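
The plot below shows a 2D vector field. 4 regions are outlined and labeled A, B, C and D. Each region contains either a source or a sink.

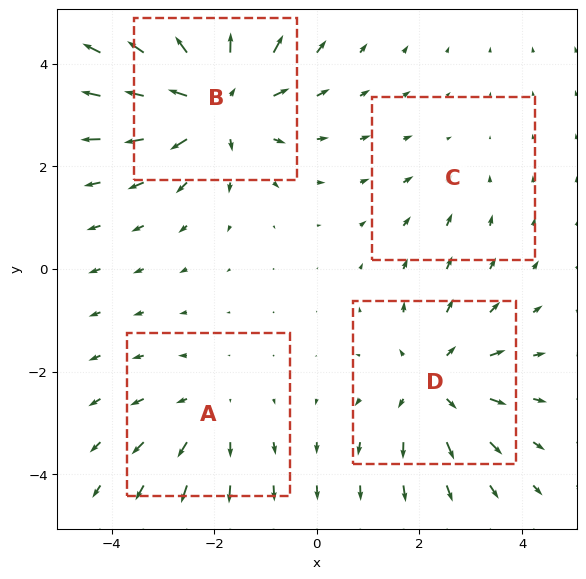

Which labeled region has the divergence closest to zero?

Divergence at each region's feature centre — A: about +3, B: about +6, C: about -2, D: about +4. Region C is closest to zero.

C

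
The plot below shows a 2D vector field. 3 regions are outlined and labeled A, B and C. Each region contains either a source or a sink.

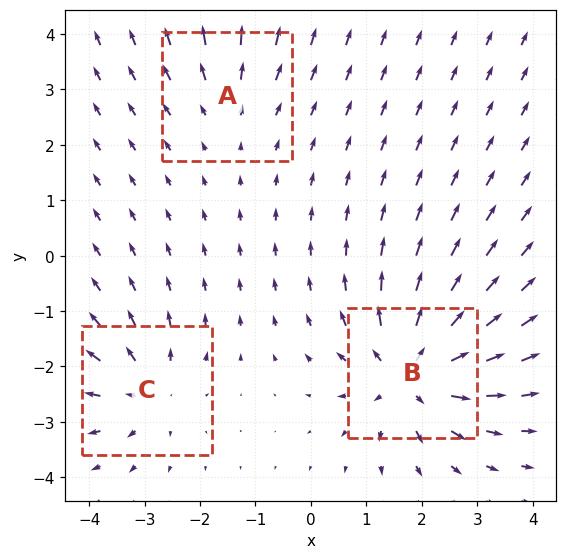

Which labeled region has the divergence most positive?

B

Divergence at each region's feature centre — A: about +2, B: about +6, C: about +4. Region B is most positive.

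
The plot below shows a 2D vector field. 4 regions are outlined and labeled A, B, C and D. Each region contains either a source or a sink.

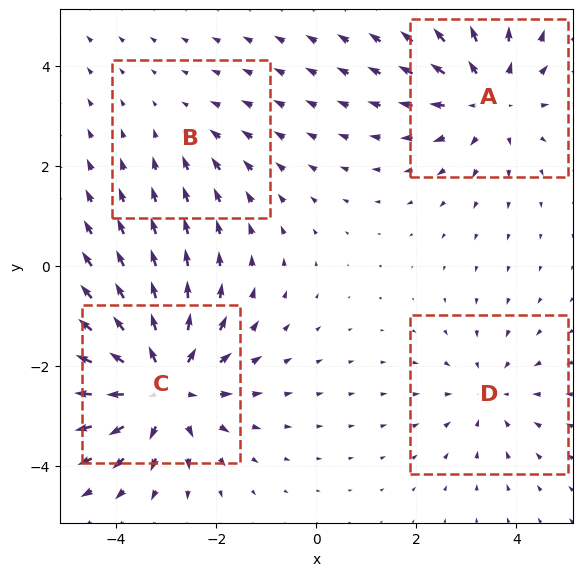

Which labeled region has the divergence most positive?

C

Divergence at each region's feature centre — A: about +4, B: about -2, C: about +6, D: about -3. Region C is most positive.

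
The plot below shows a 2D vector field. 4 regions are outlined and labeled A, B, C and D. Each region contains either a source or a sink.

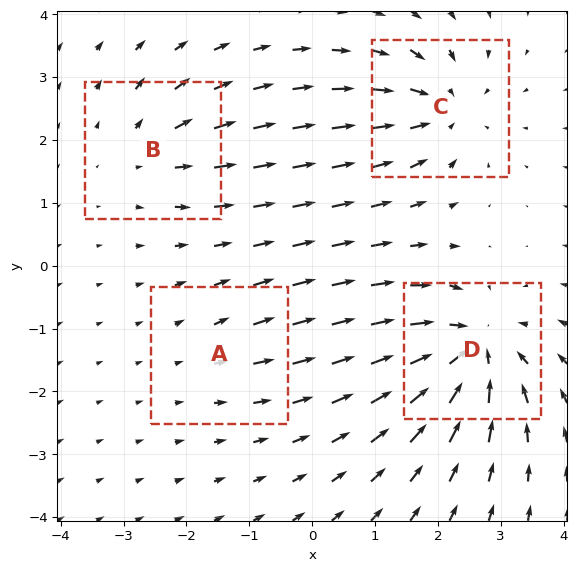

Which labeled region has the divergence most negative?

D

Divergence at each region's feature centre — A: about +2, B: about +4, C: about -6, D: about -8. Region D is most negative.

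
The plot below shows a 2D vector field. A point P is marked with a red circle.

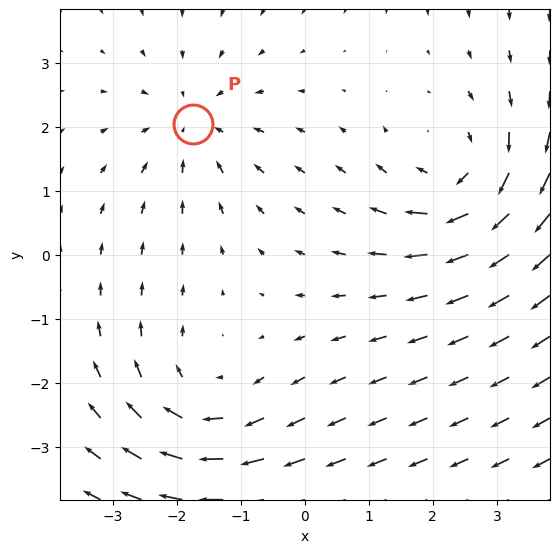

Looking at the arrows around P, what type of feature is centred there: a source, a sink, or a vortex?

At P (-1.8, 2.0) the arrows converge inward. Divergence about -3, curl ≈0 — negative divergence with near-zero curl is a sink.

sink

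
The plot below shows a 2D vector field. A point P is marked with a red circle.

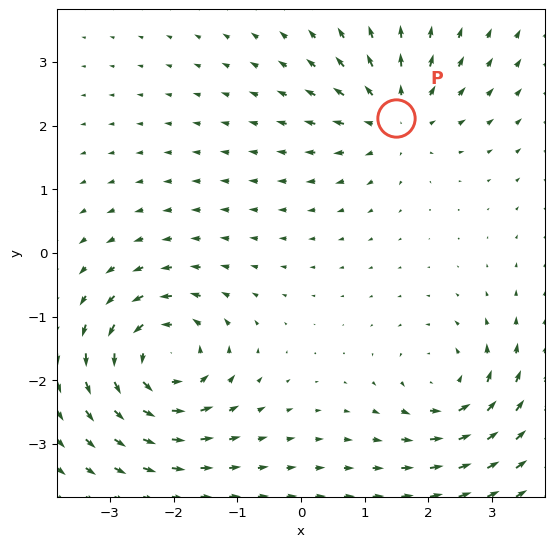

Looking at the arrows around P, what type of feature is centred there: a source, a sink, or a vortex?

At P (1.5, 2.1) the arrows spread outward. Divergence about +4, curl ≈0 — positive divergence with near-zero curl is a source.

source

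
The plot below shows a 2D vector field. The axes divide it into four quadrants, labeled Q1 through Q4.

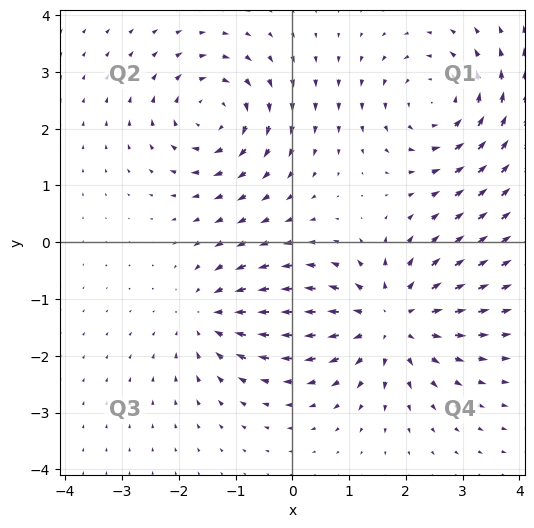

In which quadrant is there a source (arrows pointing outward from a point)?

The source sits at approximately (1.7, -1.4), which lies in quadrant Q4. The divergence there is about +5, positive as expected for a source.

Q4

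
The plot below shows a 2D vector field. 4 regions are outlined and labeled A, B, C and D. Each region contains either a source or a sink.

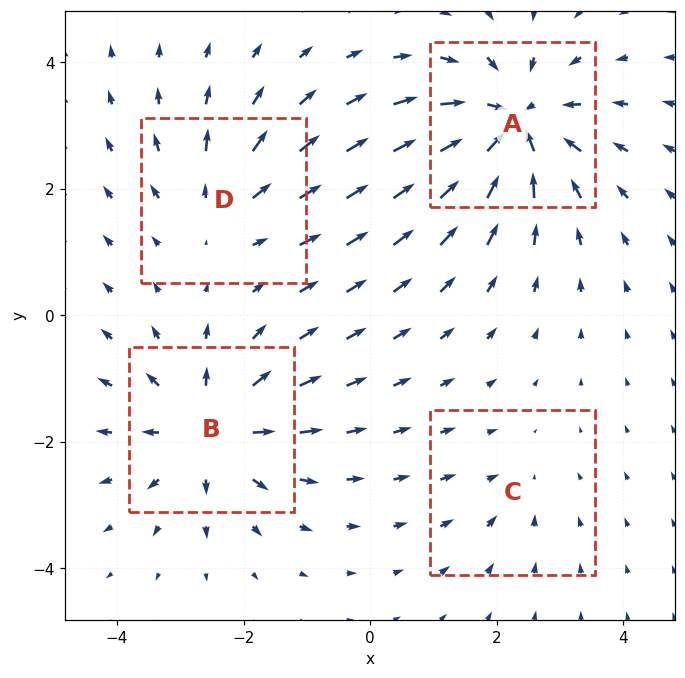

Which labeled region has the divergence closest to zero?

Divergence at each region's feature centre — A: about -7, B: about +6, C: about -2, D: about +4. Region C is closest to zero.

C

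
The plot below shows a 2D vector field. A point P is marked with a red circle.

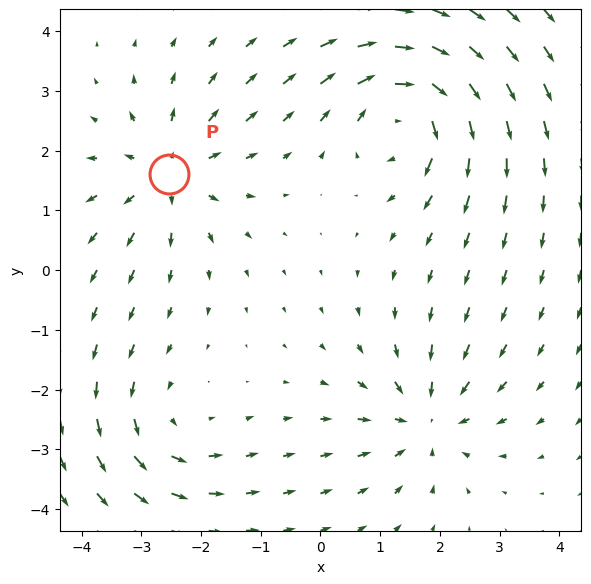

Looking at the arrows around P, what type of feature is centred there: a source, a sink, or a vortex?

At P (-2.5, 1.6) the arrows spread outward. Divergence about +4, curl ≈0 — positive divergence with near-zero curl is a source.

source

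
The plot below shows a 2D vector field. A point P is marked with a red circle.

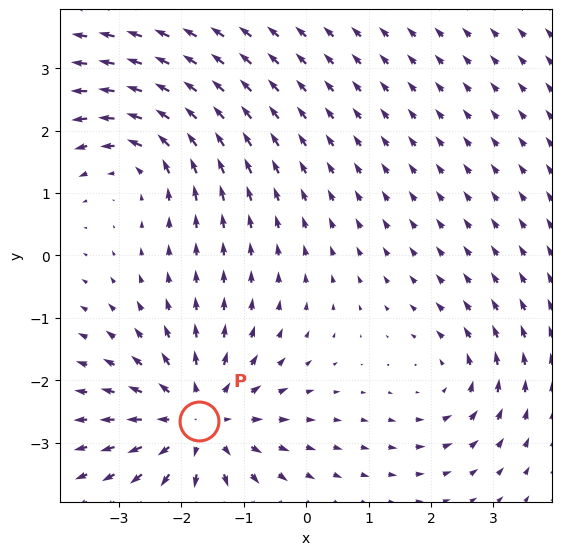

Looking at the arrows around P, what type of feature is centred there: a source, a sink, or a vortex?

source

At P (-1.7, -2.7) the arrows spread outward. Divergence about +5, curl ≈0 — positive divergence with near-zero curl is a source.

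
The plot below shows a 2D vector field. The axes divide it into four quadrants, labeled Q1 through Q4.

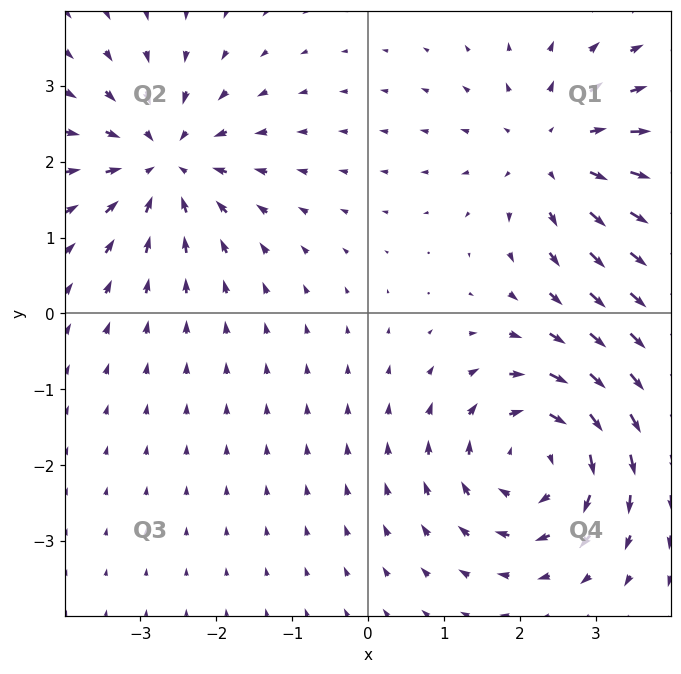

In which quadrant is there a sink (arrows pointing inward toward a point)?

The sink sits at approximately (-2.7, 2.0), which lies in quadrant Q2. The divergence there is about -5, negative as expected for a sink.

Q2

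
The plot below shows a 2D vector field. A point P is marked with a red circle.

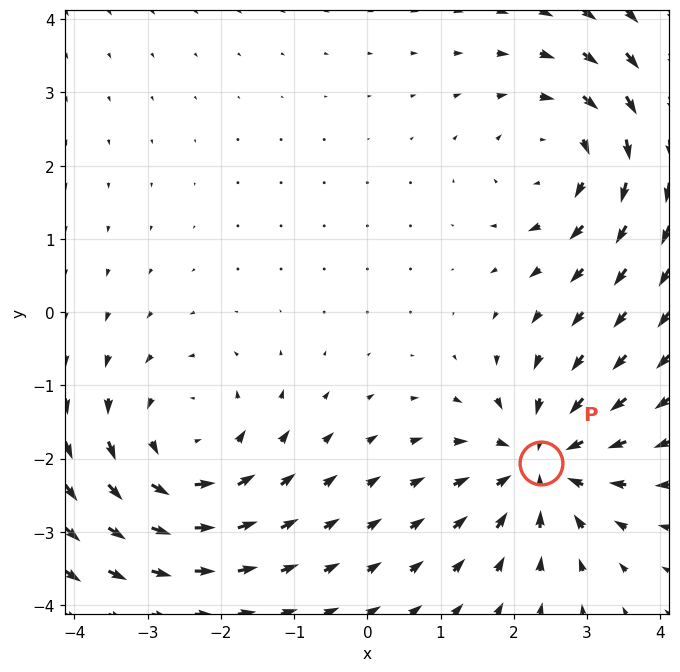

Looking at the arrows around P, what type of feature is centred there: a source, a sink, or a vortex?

At P (2.4, -2.1) the arrows converge inward. Divergence about -4, curl ≈0 — negative divergence with near-zero curl is a sink.

sink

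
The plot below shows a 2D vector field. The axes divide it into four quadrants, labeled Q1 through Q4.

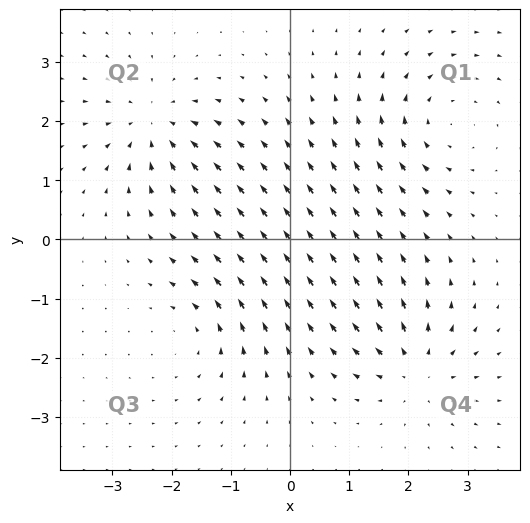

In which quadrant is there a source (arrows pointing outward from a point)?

The source sits at approximately (2.1, -2.2), which lies in quadrant Q4. The divergence there is about +5, positive as expected for a source.

Q4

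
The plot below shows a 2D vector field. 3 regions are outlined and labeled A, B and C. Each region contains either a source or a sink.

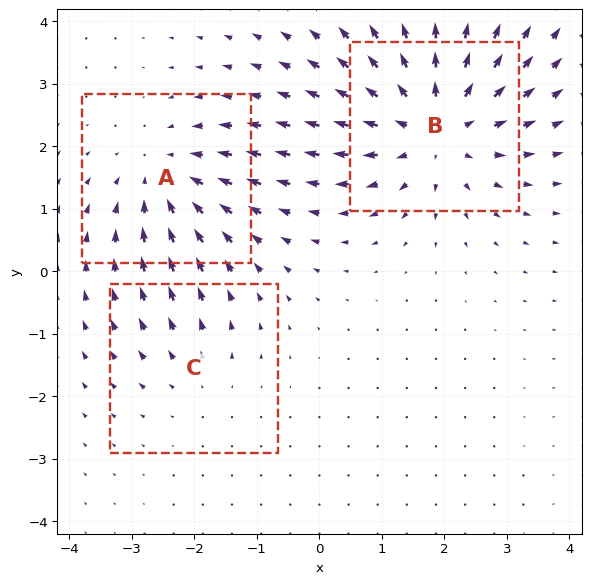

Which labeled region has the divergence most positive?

Divergence at each region's feature centre — A: about -3, B: about +4, C: about +2. Region B is most positive.

B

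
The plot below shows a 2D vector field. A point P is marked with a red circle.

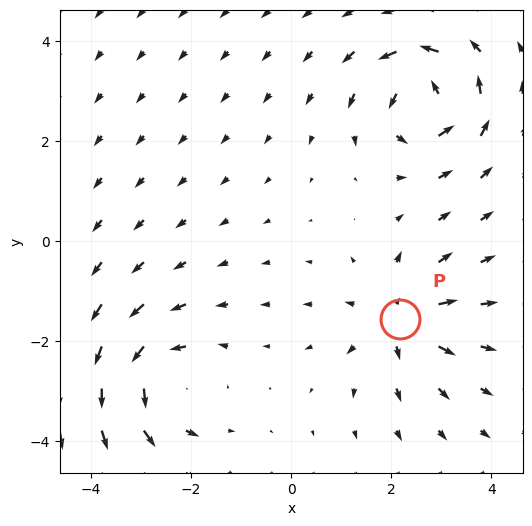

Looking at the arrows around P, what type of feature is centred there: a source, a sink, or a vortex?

At P (2.2, -1.6) the arrows spread outward. Divergence about +4, curl ≈0 — positive divergence with near-zero curl is a source.

source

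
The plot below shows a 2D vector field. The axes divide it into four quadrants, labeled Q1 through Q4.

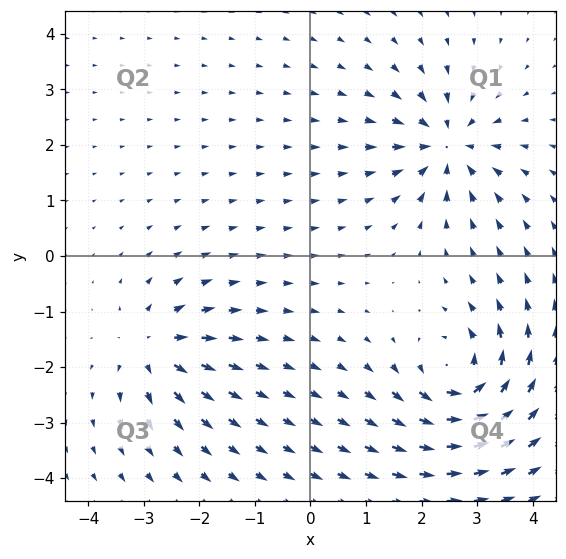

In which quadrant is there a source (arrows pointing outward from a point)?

Q3

The source sits at approximately (-2.8, -1.7), which lies in quadrant Q3. The divergence there is about +5, positive as expected for a source.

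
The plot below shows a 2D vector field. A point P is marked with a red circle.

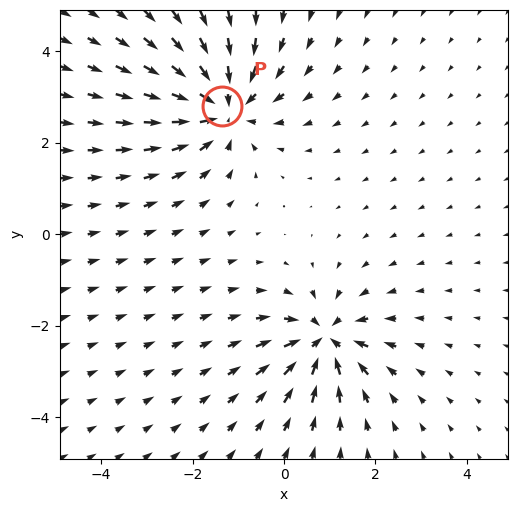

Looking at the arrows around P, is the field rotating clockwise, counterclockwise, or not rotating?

Near P at (-1.4, 2.8) the arrows show no circulation. The curl there is ≈0.

not rotating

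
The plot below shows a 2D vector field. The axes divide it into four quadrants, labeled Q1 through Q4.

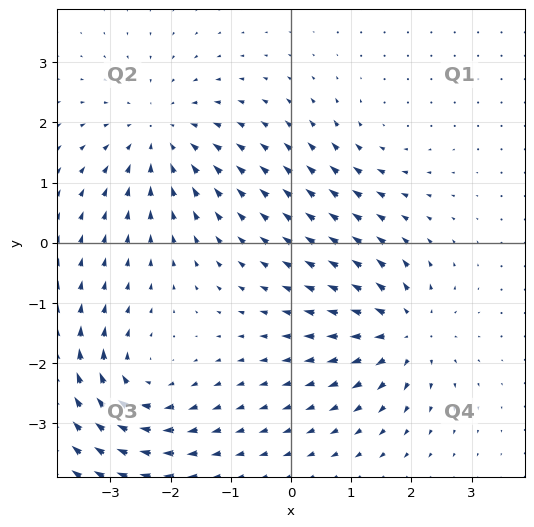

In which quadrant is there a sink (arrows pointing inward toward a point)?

The sink sits at approximately (-2.2, 1.8), which lies in quadrant Q2. The divergence there is about -4, negative as expected for a sink.

Q2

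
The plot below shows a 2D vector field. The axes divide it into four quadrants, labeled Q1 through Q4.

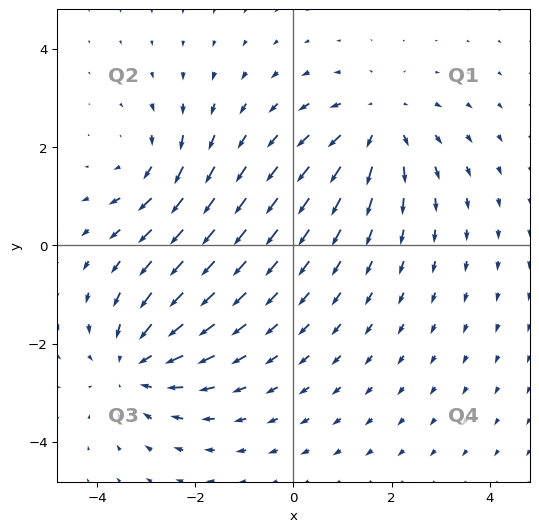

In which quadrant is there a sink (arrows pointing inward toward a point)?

Q3

The sink sits at approximately (-3.2, -2.4), which lies in quadrant Q3. The divergence there is about -3, negative as expected for a sink.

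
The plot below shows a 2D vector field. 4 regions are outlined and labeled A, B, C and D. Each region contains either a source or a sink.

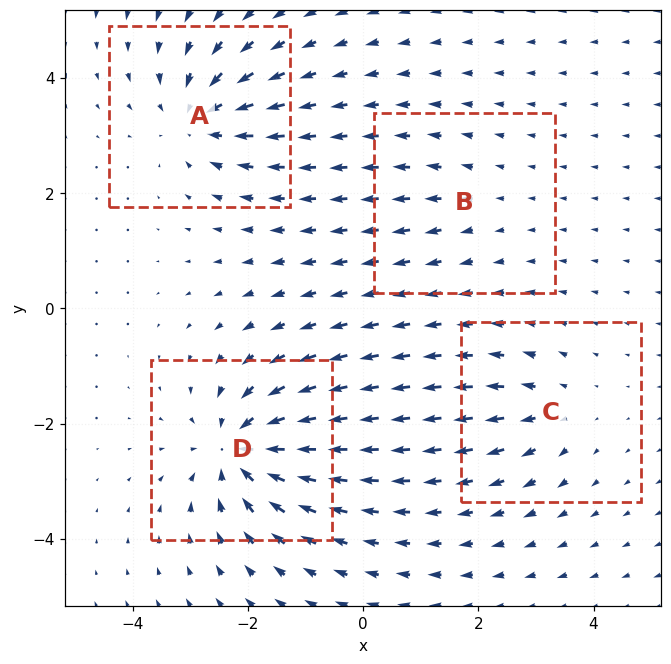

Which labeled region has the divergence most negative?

Divergence at each region's feature centre — A: about -6, B: about +2, C: about +4, D: about -8. Region D is most negative.

D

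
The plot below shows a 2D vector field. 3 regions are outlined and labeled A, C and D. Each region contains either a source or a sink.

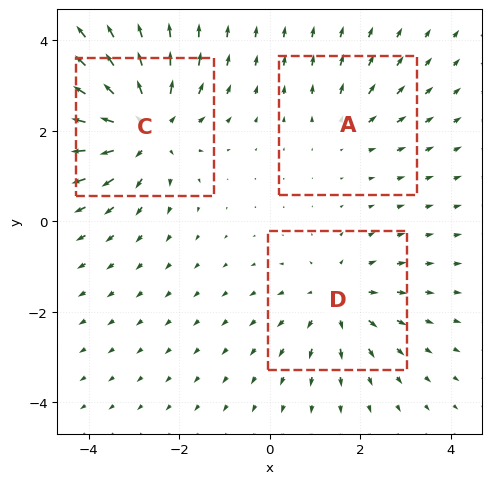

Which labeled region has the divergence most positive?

Divergence at each region's feature centre — A: about +2, C: about +5, D: about +3. Region C is most positive.

C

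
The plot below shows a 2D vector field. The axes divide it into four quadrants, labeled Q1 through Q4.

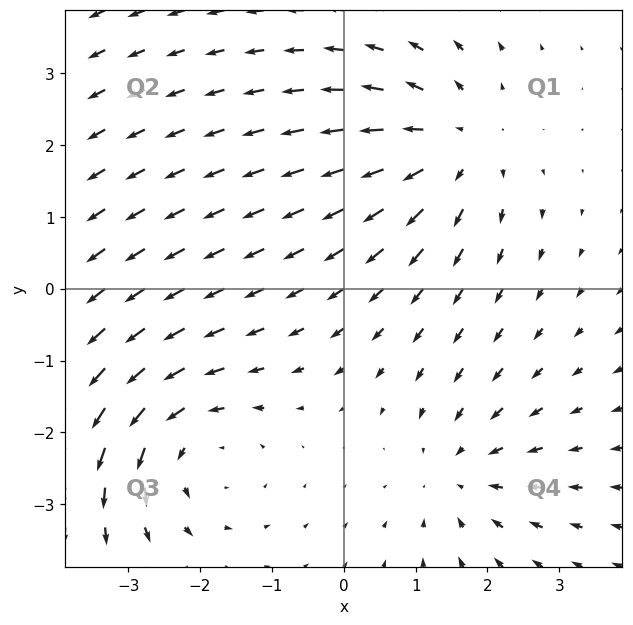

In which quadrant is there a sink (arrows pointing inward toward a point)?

Q4

The sink sits at approximately (1.6, -2.6), which lies in quadrant Q4. The divergence there is about -3, negative as expected for a sink.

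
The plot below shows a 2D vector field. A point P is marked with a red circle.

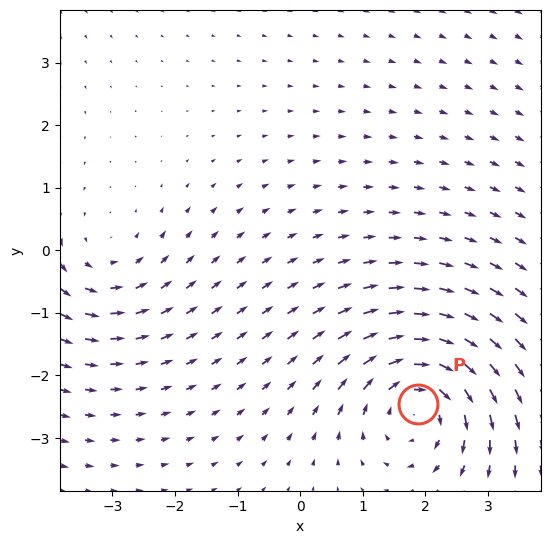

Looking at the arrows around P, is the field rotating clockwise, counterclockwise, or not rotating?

clockwise

Near P at (1.9, -2.5) the arrows circulate clockwise. The curl (z-component) there is about -5; negative curl means clockwise rotation.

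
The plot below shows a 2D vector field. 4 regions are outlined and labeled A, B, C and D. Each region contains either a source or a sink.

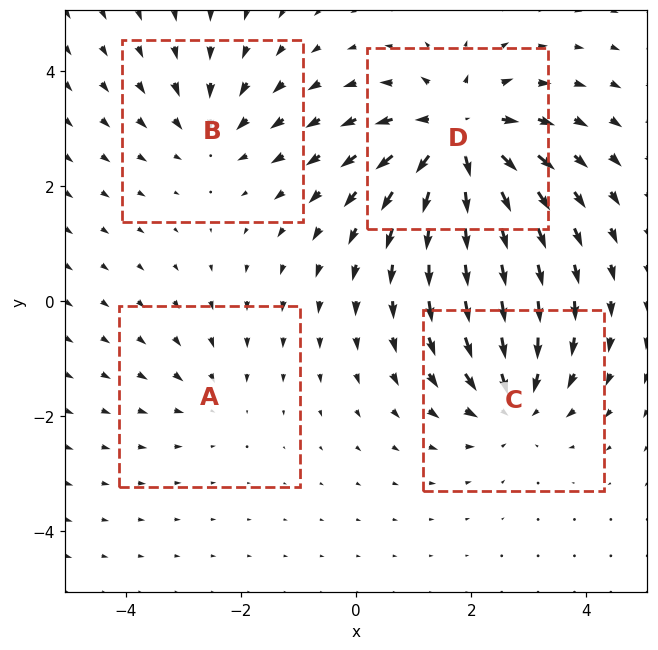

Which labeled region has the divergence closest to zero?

A

Divergence at each region's feature centre — A: about -2, B: about -3, C: about -5, D: about +7. Region A is closest to zero.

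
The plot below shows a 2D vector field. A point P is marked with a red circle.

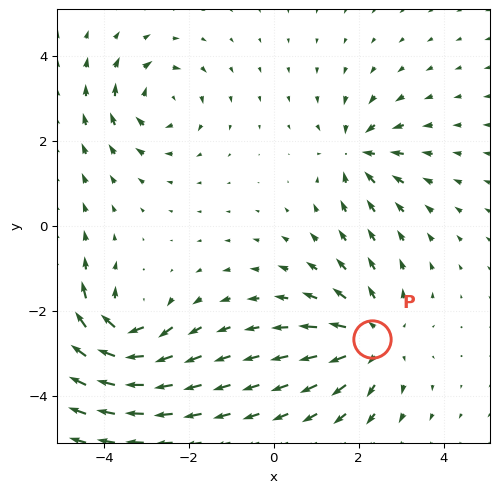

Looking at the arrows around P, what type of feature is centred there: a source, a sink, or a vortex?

At P (2.3, -2.7) the arrows spread outward. Divergence about +4, curl ≈0 — positive divergence with near-zero curl is a source.

source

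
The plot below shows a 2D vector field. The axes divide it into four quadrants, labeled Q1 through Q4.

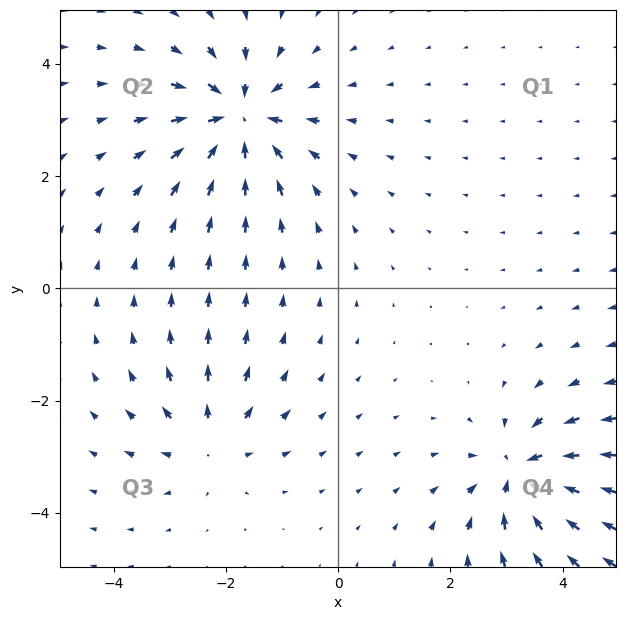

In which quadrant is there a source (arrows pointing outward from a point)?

The source sits at approximately (-2.3, -2.7), which lies in quadrant Q3. The divergence there is about +3, positive as expected for a source.

Q3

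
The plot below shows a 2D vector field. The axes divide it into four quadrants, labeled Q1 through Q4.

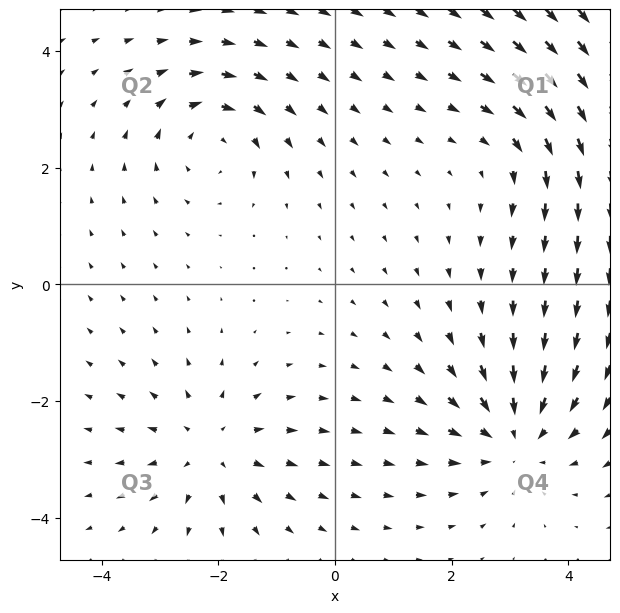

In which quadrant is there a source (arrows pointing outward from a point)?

Q3

The source sits at approximately (-2.1, -2.8), which lies in quadrant Q3. The divergence there is about +3, positive as expected for a source.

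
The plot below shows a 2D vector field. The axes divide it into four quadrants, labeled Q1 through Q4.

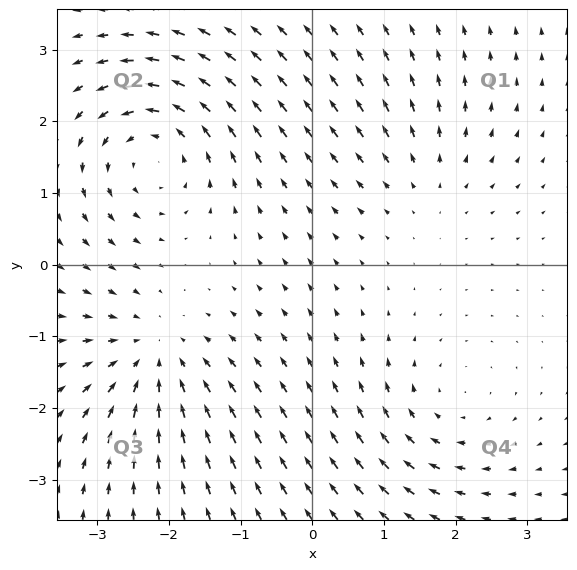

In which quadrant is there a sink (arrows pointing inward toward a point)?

The sink sits at approximately (-2.2, -1.3), which lies in quadrant Q3. The divergence there is about -4, negative as expected for a sink.

Q3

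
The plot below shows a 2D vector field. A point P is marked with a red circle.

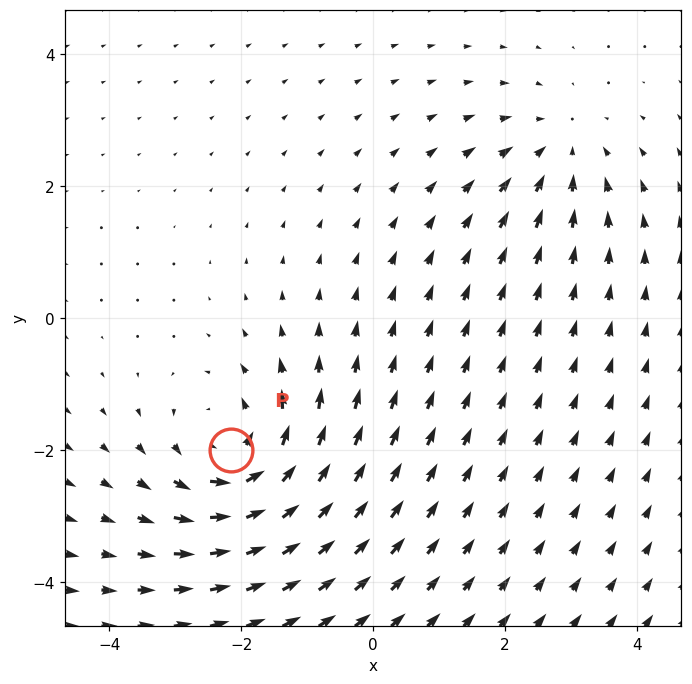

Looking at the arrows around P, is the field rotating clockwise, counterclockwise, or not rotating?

counterclockwise

Near P at (-2.1, -2.0) the arrows circulate counterclockwise. The curl (z-component) there is about +4; positive curl means counterclockwise rotation.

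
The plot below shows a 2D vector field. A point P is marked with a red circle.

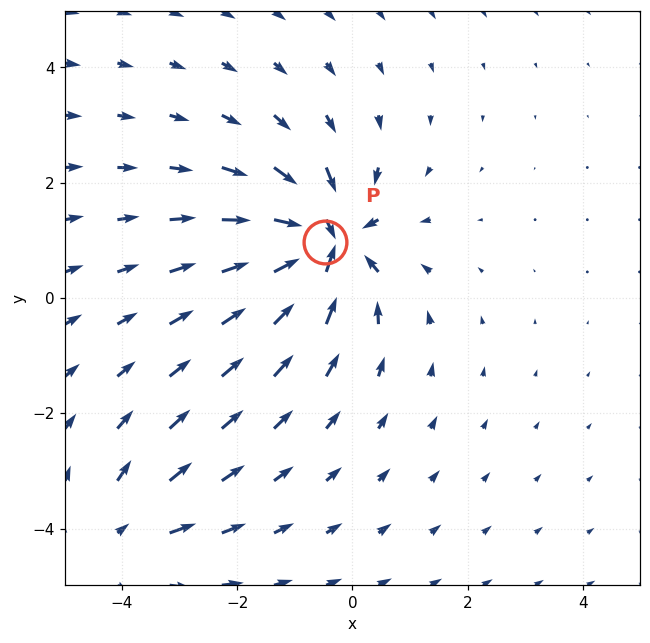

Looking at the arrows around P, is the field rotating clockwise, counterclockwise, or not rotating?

not rotating

Near P at (-0.5, 1.0) the arrows show no circulation. The curl there is ≈0.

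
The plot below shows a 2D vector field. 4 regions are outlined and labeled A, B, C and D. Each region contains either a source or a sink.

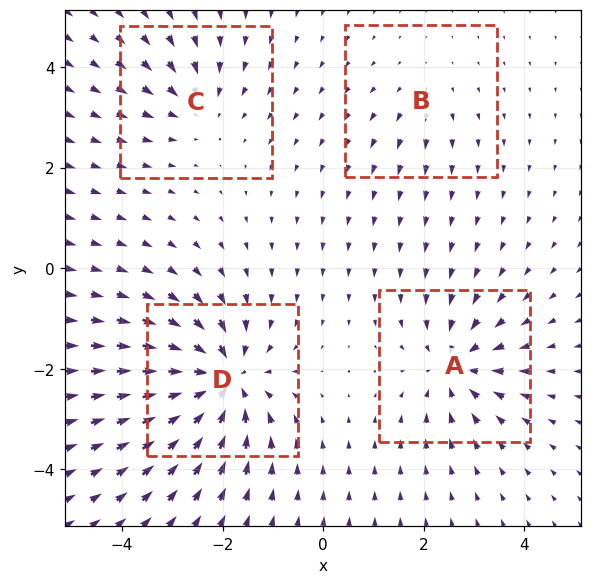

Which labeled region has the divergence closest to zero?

Divergence at each region's feature centre — A: about -6, B: about +2, C: about -4, D: about -8. Region B is closest to zero.

B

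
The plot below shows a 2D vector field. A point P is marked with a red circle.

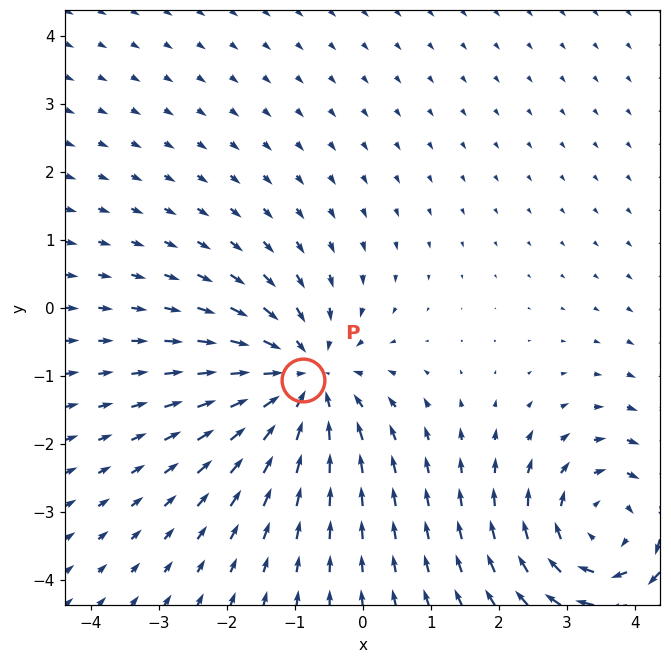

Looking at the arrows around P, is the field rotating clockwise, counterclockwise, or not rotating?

not rotating

Near P at (-0.9, -1.1) the arrows show no circulation. The curl there is ≈0.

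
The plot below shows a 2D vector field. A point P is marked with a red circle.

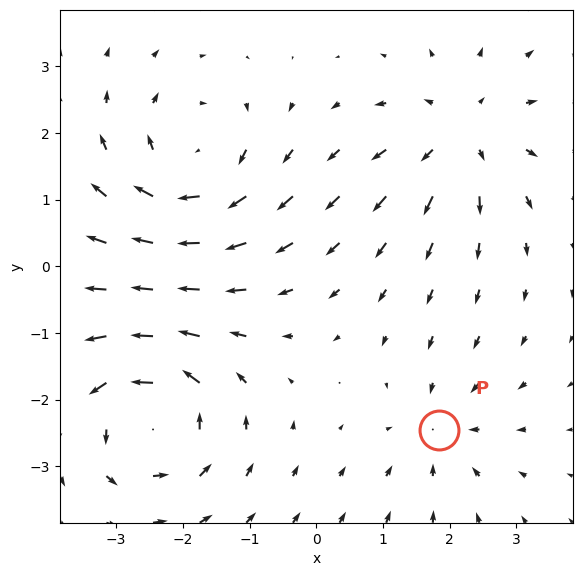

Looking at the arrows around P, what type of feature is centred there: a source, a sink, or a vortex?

At P (1.8, -2.5) the arrows converge inward. Divergence about -3, curl ≈0 — negative divergence with near-zero curl is a sink.

sink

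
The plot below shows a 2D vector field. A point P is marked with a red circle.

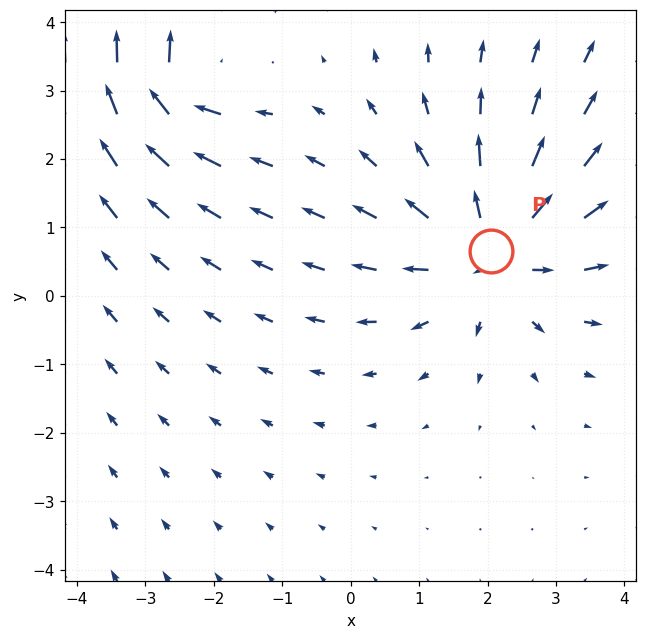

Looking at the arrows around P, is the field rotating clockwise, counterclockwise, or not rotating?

Near P at (2.0, 0.7) the arrows show no circulation. The curl there is ≈0.

not rotating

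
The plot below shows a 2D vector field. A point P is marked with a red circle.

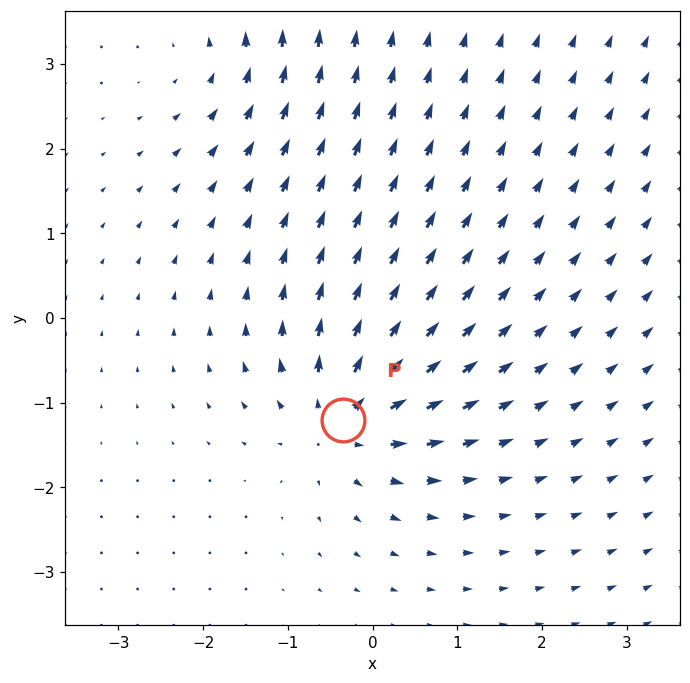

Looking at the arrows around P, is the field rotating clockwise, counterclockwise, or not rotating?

not rotating

Near P at (-0.3, -1.2) the arrows show no circulation. The curl there is ≈0.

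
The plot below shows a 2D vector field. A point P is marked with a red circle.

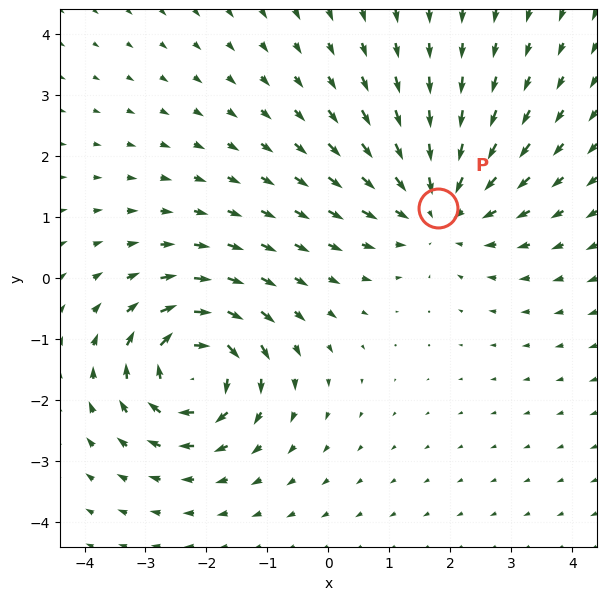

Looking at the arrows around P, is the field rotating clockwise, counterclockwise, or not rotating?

not rotating

Near P at (1.8, 1.2) the arrows show no circulation. The curl there is ≈0.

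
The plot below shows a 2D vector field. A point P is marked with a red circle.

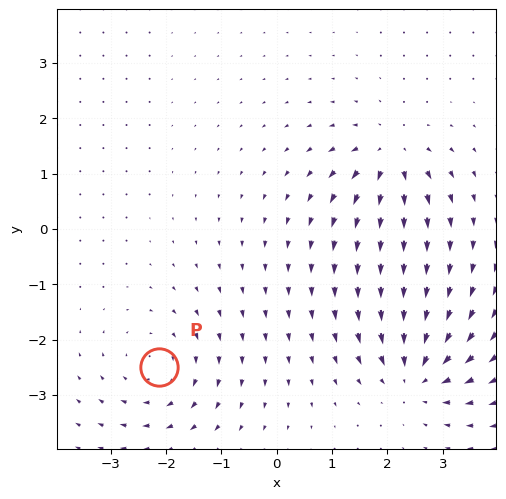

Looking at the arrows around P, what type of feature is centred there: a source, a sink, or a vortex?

At P (-2.1, -2.5) the arrows circulate clockwise. Divergence ≈0, curl about -4 — near-zero divergence with nonzero curl is a vortex.

vortex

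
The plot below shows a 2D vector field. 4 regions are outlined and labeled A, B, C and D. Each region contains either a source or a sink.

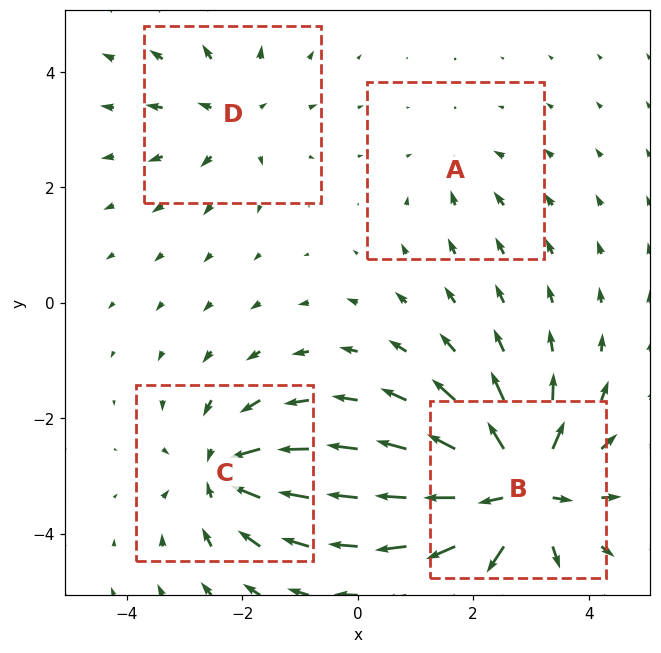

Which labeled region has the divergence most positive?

Divergence at each region's feature centre — A: about -2, B: about +9, C: about -6, D: about +4. Region B is most positive.

B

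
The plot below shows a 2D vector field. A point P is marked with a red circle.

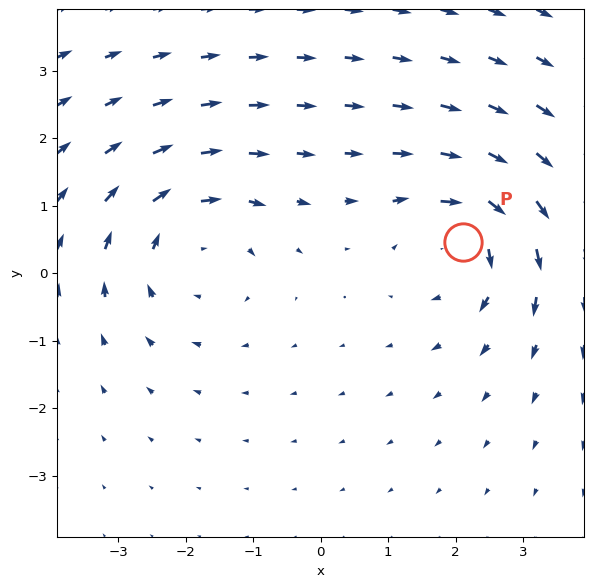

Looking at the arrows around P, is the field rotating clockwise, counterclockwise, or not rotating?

clockwise

Near P at (2.1, 0.5) the arrows circulate clockwise. The curl (z-component) there is about -4; negative curl means clockwise rotation.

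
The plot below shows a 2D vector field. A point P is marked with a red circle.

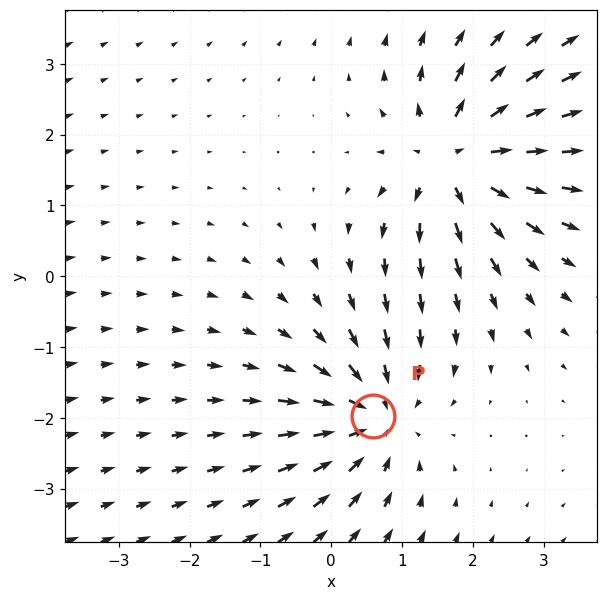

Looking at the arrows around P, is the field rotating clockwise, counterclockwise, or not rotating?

not rotating

Near P at (0.6, -2.0) the arrows show no circulation. The curl there is ≈0.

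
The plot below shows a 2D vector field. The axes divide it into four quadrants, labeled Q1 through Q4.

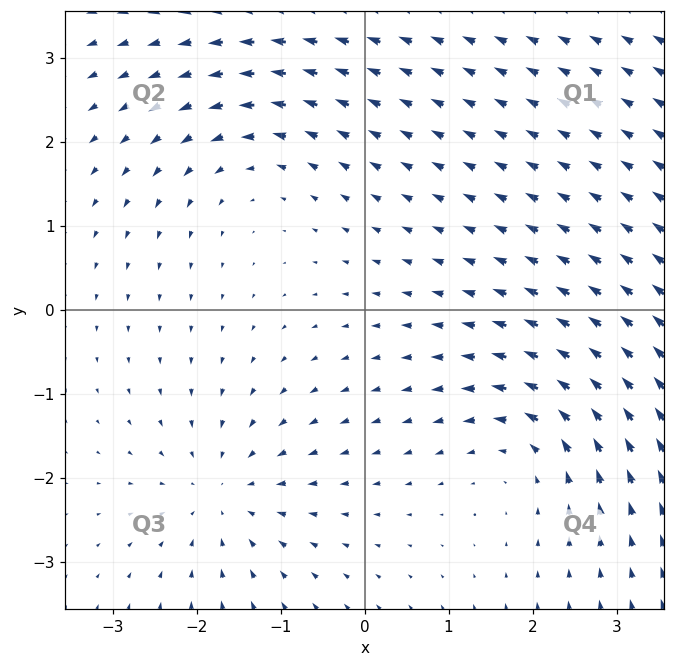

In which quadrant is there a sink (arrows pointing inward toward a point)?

Q3

The sink sits at approximately (-1.7, -2.2), which lies in quadrant Q3. The divergence there is about -3, negative as expected for a sink.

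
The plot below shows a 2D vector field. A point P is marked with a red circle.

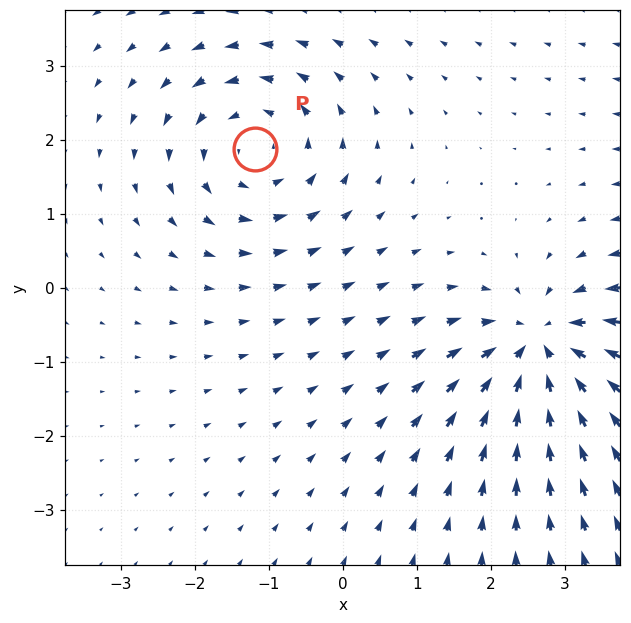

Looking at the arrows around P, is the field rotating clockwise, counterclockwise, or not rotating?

counterclockwise

Near P at (-1.2, 1.9) the arrows circulate counterclockwise. The curl (z-component) there is about +4; positive curl means counterclockwise rotation.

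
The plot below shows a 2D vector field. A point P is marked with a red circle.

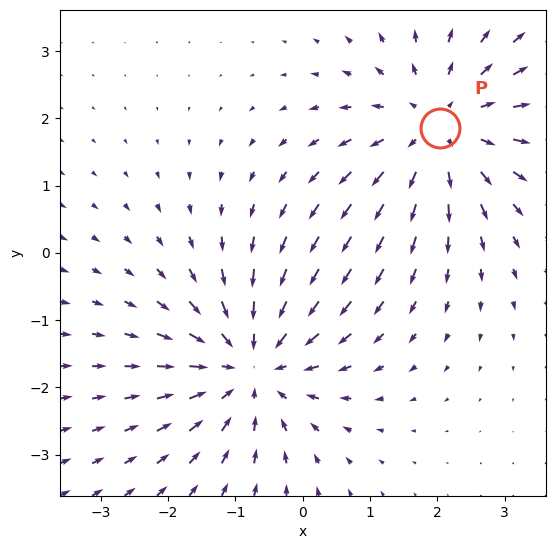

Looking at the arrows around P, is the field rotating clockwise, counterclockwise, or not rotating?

Near P at (2.0, 1.9) the arrows show no circulation. The curl there is ≈0.

not rotating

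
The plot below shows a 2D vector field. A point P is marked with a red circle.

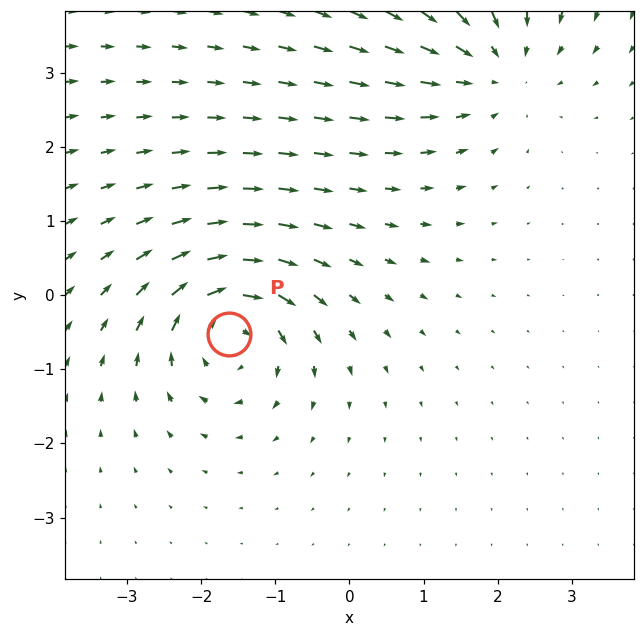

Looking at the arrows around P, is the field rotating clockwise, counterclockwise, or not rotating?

Near P at (-1.6, -0.5) the arrows circulate clockwise. The curl (z-component) there is about -6; negative curl means clockwise rotation.

clockwise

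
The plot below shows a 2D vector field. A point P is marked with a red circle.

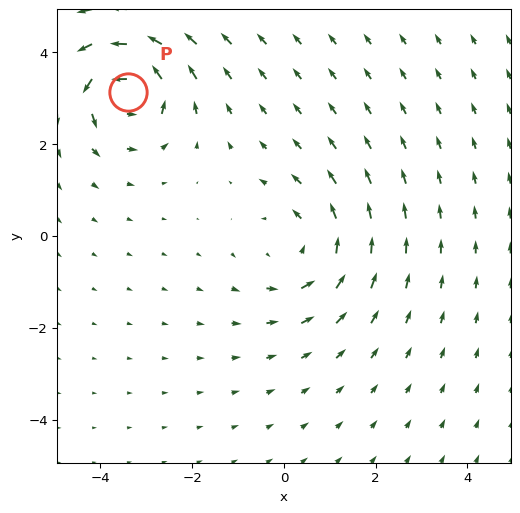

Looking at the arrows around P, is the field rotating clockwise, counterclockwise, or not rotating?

counterclockwise

Near P at (-3.4, 3.1) the arrows circulate counterclockwise. The curl (z-component) there is about +7; positive curl means counterclockwise rotation.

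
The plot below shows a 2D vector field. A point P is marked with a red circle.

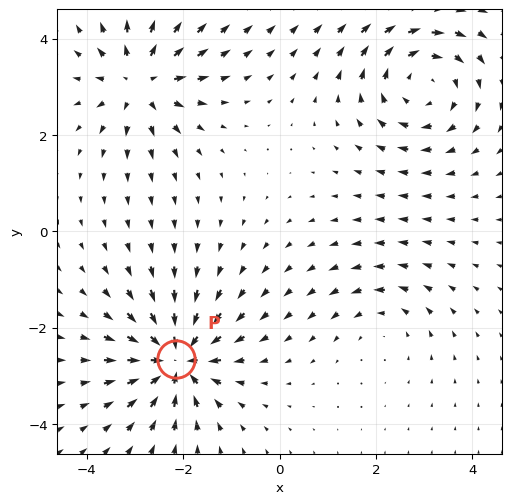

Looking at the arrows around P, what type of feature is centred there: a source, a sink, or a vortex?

At P (-2.1, -2.7) the arrows converge inward. Divergence about -7, curl ≈0 — negative divergence with near-zero curl is a sink.

sink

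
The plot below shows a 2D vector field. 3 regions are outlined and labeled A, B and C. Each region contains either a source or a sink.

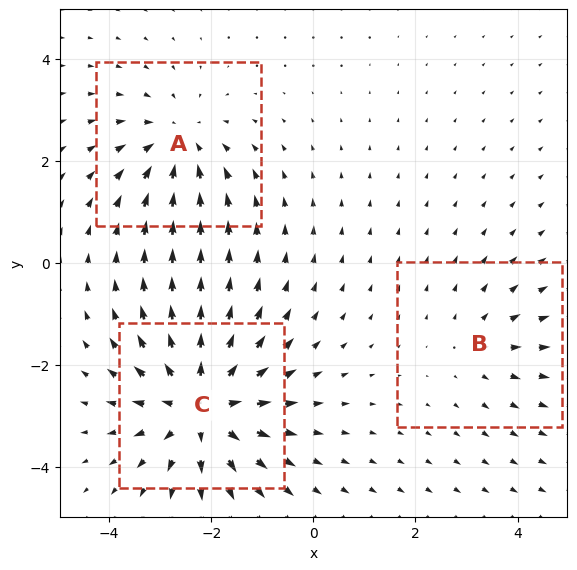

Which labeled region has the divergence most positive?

Divergence at each region's feature centre — A: about -3, B: about +2, C: about +4. Region C is most positive.

C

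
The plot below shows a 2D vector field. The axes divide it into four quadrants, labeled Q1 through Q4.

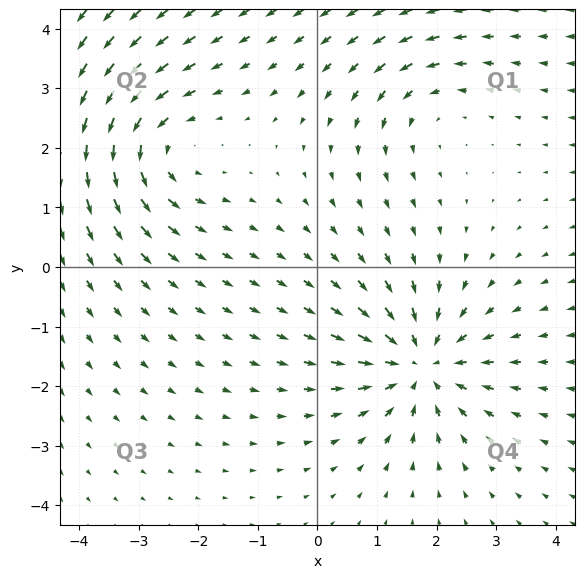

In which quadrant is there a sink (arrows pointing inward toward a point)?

Q4

The sink sits at approximately (1.7, -1.6), which lies in quadrant Q4. The divergence there is about -5, negative as expected for a sink.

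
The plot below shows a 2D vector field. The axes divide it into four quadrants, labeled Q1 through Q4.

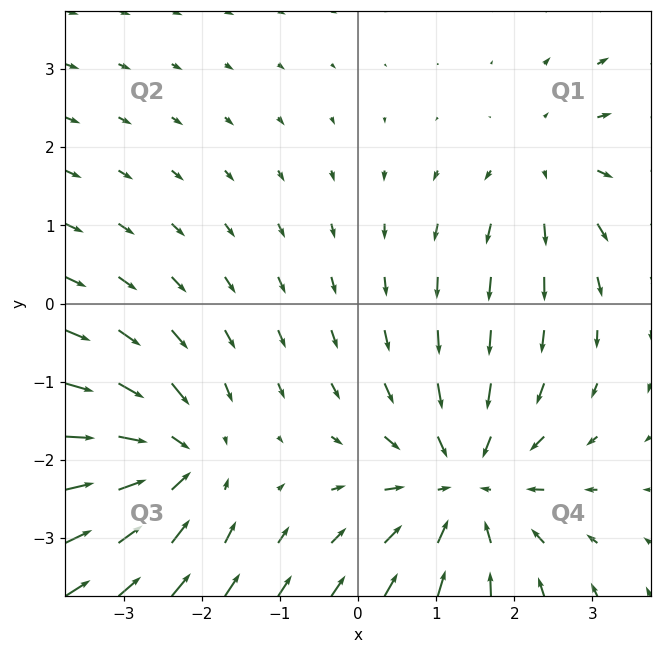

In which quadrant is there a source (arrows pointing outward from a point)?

Q1

The source sits at approximately (2.5, 1.7), which lies in quadrant Q1. The divergence there is about +2, positive as expected for a source.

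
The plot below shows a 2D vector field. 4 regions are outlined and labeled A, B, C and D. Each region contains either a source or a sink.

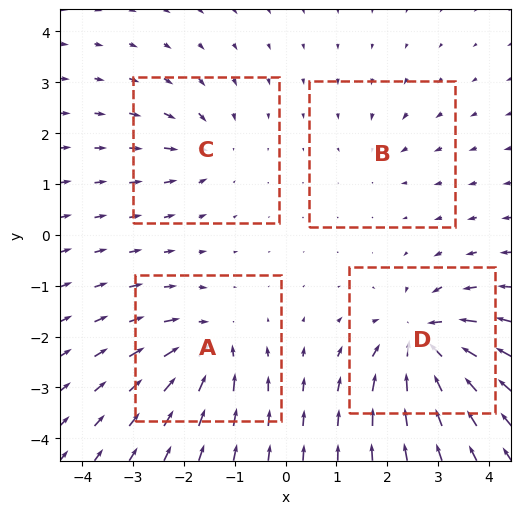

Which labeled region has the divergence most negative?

D

Divergence at each region's feature centre — A: about -6, B: about -3, C: about -4, D: about -9. Region D is most negative.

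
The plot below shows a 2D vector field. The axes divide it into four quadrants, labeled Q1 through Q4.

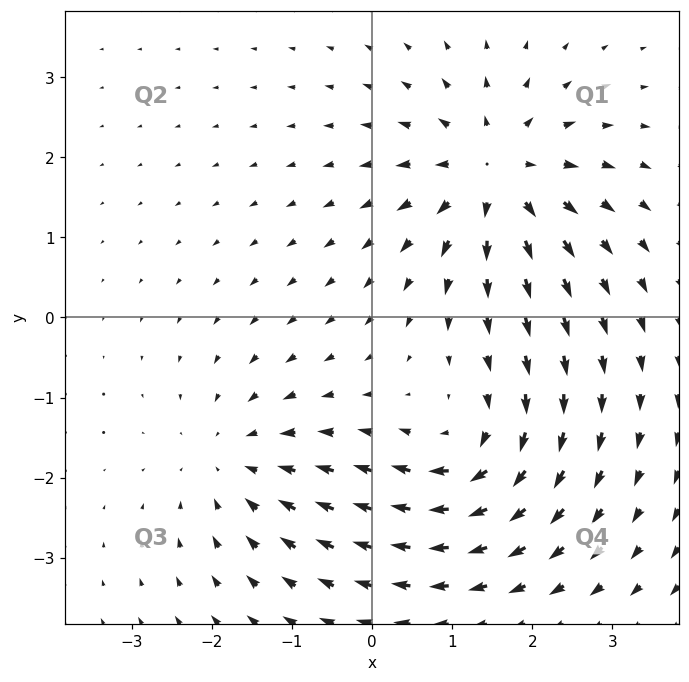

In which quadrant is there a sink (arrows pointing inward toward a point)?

The sink sits at approximately (-1.7, -1.8), which lies in quadrant Q3. The divergence there is about -3, negative as expected for a sink.

Q3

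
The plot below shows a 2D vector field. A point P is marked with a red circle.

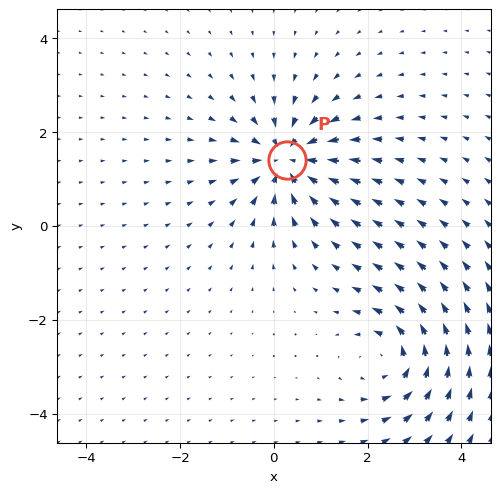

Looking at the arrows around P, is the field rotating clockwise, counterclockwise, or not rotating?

Near P at (0.3, 1.4) the arrows show no circulation. The curl there is ≈0.

not rotating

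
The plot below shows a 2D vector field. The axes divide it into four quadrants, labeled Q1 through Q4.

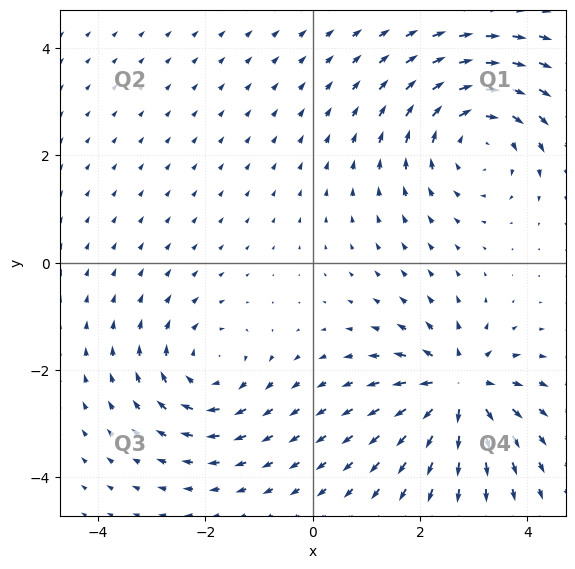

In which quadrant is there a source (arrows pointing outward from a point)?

Q4

The source sits at approximately (2.7, -2.3), which lies in quadrant Q4. The divergence there is about +5, positive as expected for a source.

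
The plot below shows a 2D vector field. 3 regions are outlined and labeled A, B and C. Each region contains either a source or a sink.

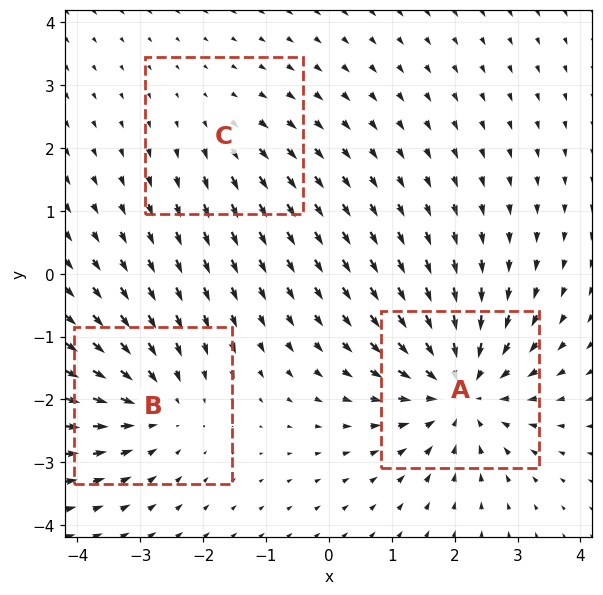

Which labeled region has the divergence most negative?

Divergence at each region's feature centre — A: about -5, B: about -3, C: about +2. Region A is most negative.

A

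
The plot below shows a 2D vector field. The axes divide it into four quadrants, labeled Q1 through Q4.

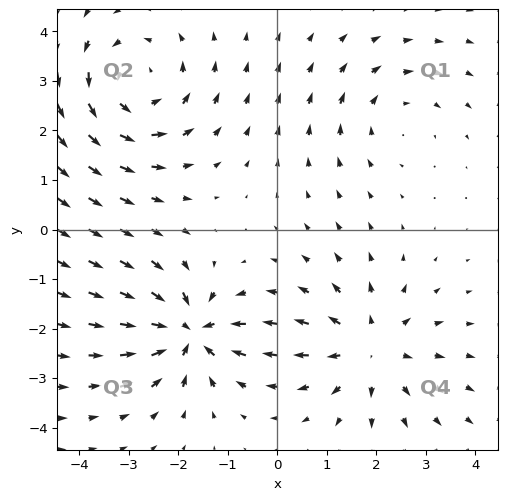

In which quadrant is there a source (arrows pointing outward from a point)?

Q4

The source sits at approximately (1.9, -2.4), which lies in quadrant Q4. The divergence there is about +3, positive as expected for a source.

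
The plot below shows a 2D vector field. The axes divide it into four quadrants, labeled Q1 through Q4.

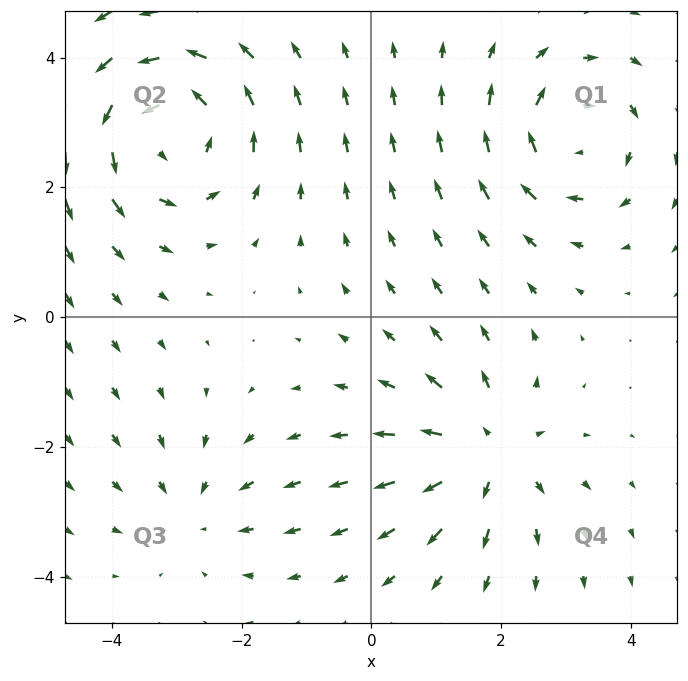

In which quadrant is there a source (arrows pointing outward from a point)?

The source sits at approximately (1.8, -2.1), which lies in quadrant Q4. The divergence there is about +4, positive as expected for a source.

Q4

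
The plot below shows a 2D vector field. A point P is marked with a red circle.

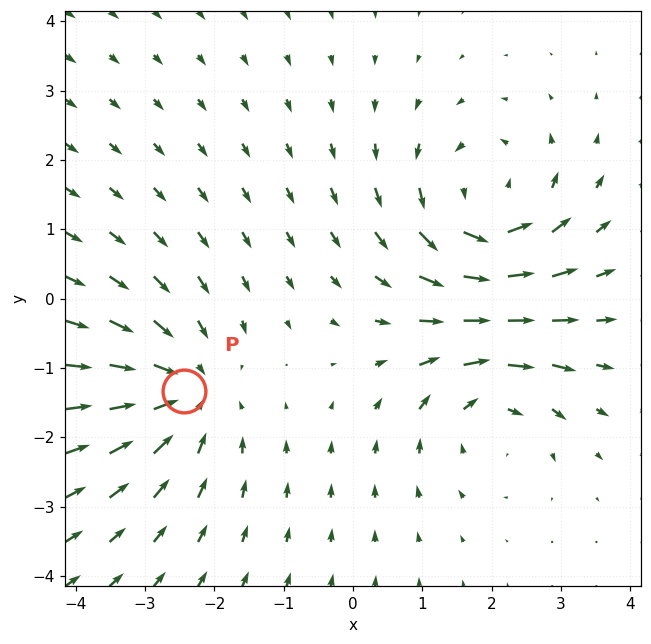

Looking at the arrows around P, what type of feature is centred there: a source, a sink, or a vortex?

At P (-2.4, -1.3) the arrows converge inward. Divergence about -4, curl ≈0 — negative divergence with near-zero curl is a sink.

sink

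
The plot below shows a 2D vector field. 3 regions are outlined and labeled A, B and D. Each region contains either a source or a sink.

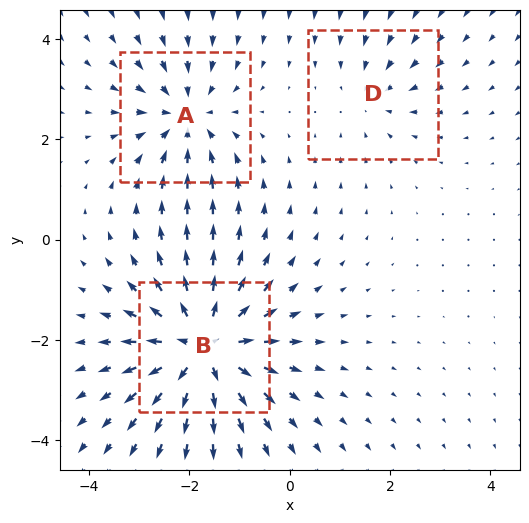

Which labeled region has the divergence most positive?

B

Divergence at each region's feature centre — A: about -3, B: about +5, D: about -2. Region B is most positive.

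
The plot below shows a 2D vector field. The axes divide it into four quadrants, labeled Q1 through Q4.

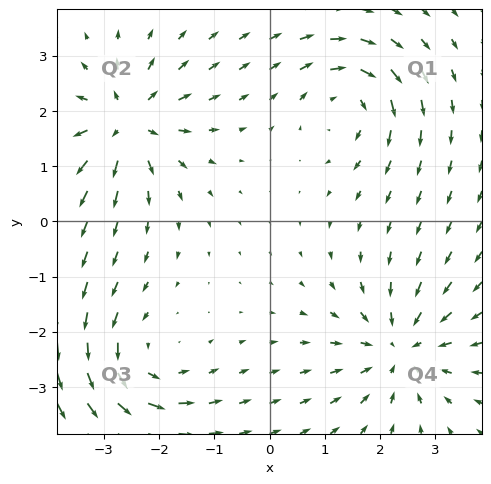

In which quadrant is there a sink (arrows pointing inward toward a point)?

The sink sits at approximately (2.4, -2.3), which lies in quadrant Q4. The divergence there is about -4, negative as expected for a sink.

Q4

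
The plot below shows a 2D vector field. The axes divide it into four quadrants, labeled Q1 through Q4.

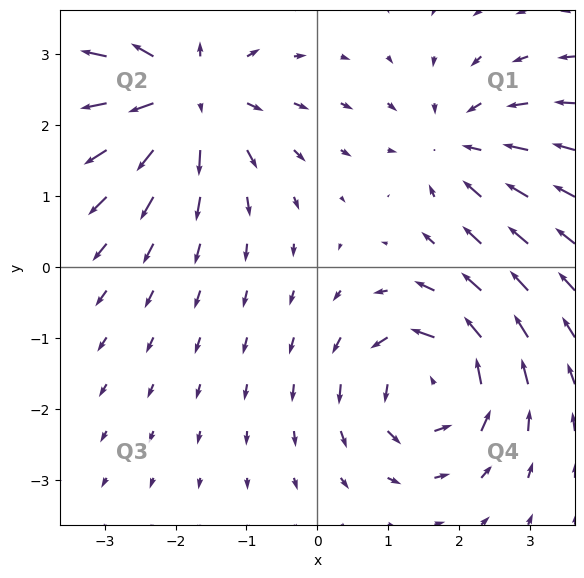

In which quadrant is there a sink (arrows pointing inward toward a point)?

The sink sits at approximately (2.0, 1.7), which lies in quadrant Q1. The divergence there is about -3, negative as expected for a sink.

Q1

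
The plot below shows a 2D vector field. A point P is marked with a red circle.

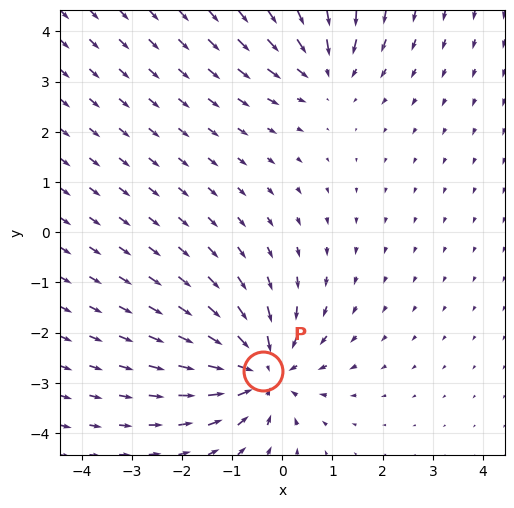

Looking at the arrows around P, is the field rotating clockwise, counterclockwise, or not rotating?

not rotating

Near P at (-0.4, -2.8) the arrows show no circulation. The curl there is ≈0.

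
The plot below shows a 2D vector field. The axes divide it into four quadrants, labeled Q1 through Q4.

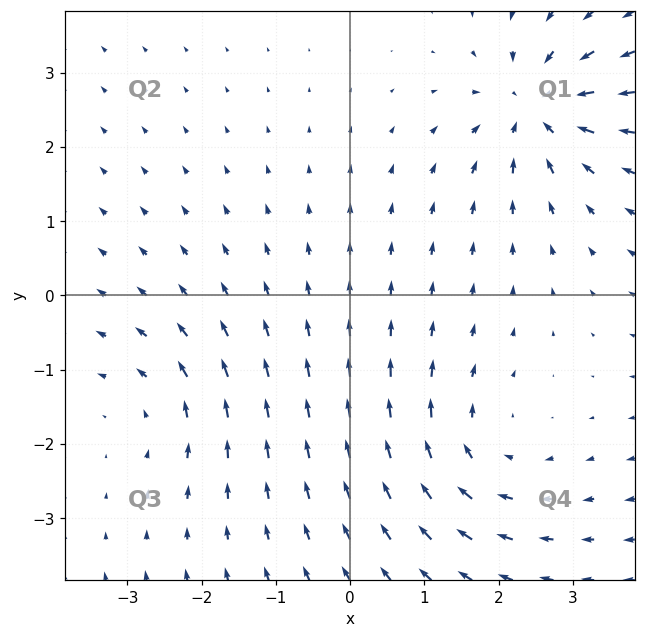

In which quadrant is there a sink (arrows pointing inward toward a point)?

The sink sits at approximately (2.5, 2.5), which lies in quadrant Q1. The divergence there is about -6, negative as expected for a sink.

Q1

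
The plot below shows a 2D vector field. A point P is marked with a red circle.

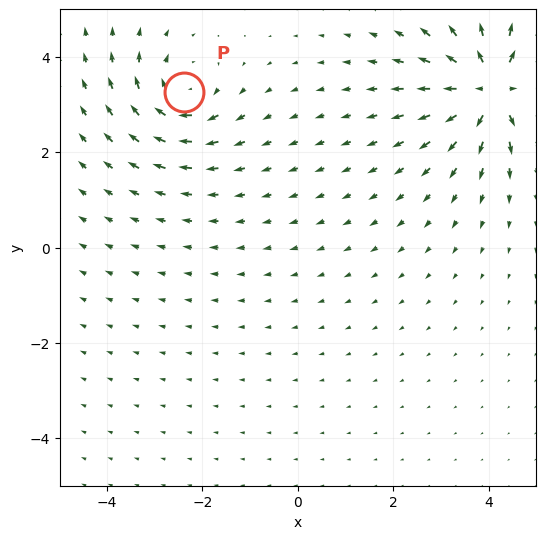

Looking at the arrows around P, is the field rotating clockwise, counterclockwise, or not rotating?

Near P at (-2.4, 3.3) the arrows circulate clockwise. The curl (z-component) there is about -4; negative curl means clockwise rotation.

clockwise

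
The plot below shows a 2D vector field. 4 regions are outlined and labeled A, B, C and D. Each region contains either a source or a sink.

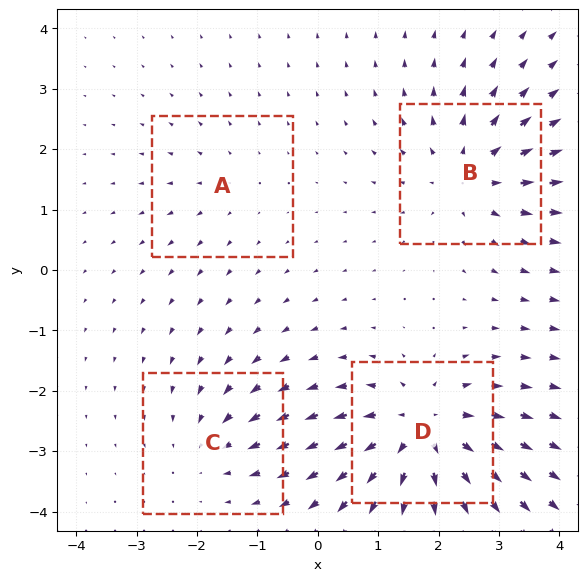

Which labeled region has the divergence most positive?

D

Divergence at each region's feature centre — A: about +2, B: about +5, C: about -3, D: about +7. Region D is most positive.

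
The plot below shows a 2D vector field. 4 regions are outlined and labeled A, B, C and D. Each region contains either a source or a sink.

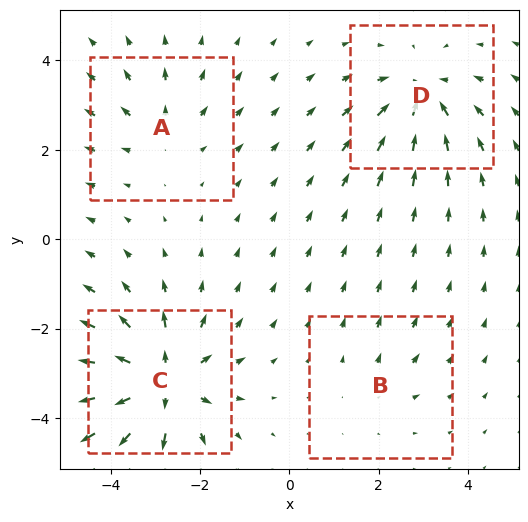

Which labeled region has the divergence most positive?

C

Divergence at each region's feature centre — A: about +3, B: about +2, C: about +7, D: about -5. Region C is most positive.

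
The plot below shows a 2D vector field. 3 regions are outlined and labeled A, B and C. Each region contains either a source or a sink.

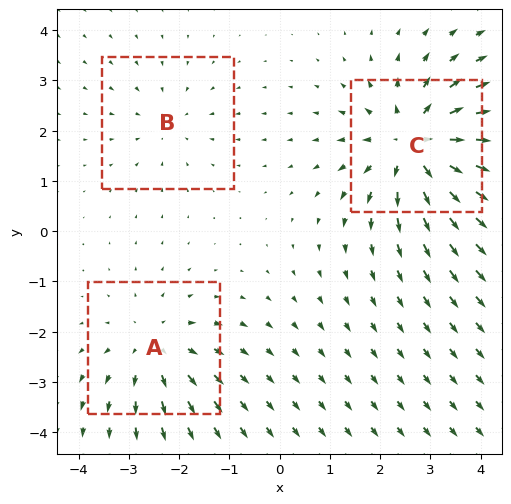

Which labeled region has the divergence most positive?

Divergence at each region's feature centre — A: about +3, B: about -2, C: about +5. Region C is most positive.

C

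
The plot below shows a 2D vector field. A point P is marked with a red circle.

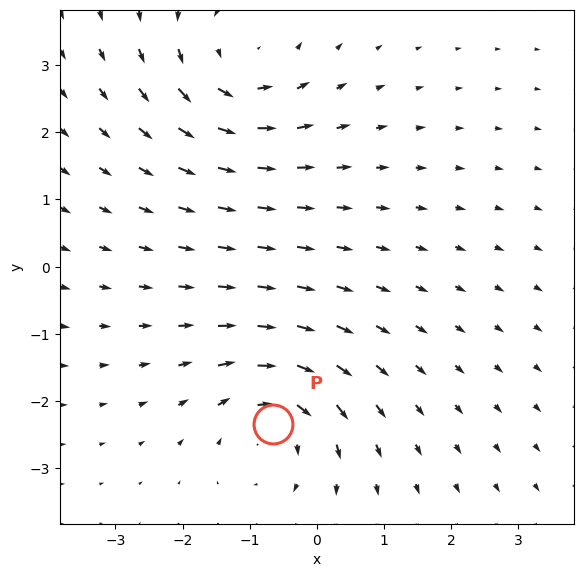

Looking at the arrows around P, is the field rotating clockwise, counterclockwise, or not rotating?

Near P at (-0.7, -2.3) the arrows circulate clockwise. The curl (z-component) there is about -3; negative curl means clockwise rotation.

clockwise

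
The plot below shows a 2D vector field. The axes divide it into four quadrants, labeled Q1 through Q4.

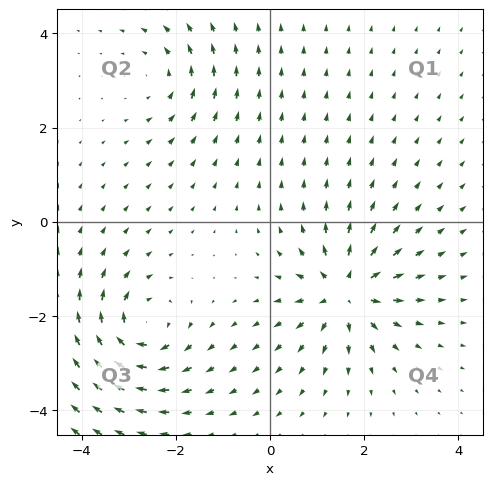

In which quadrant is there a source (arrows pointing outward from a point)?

The source sits at approximately (1.6, -1.5), which lies in quadrant Q4. The divergence there is about +7, positive as expected for a source.

Q4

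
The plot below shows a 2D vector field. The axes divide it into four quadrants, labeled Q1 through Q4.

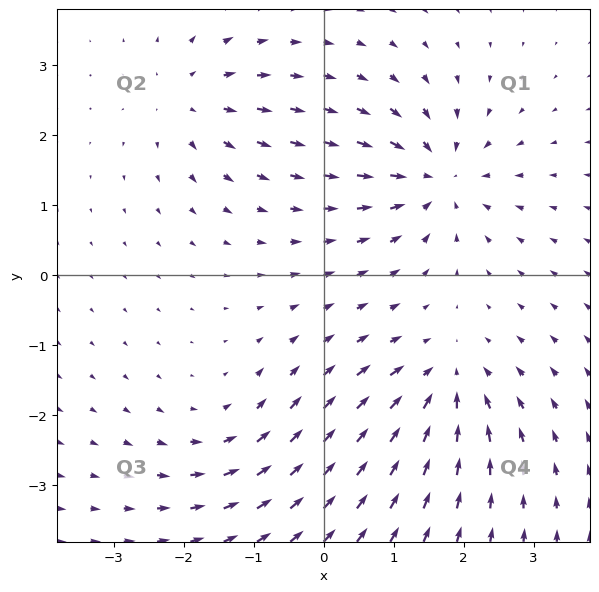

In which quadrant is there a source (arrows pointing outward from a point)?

The source sits at approximately (-1.9, 2.5), which lies in quadrant Q2. The divergence there is about +4, positive as expected for a source.

Q2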